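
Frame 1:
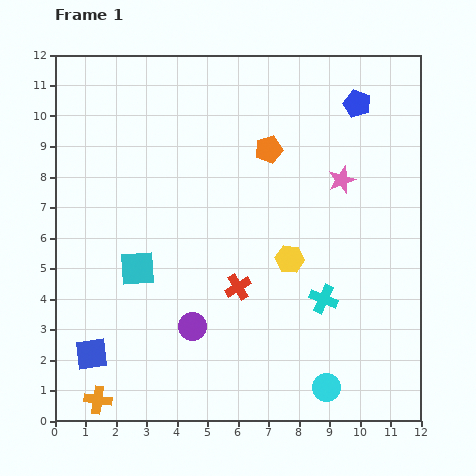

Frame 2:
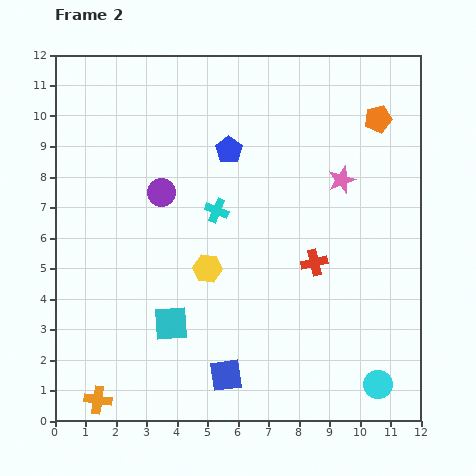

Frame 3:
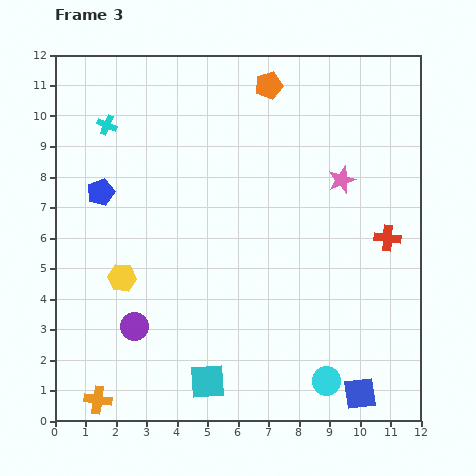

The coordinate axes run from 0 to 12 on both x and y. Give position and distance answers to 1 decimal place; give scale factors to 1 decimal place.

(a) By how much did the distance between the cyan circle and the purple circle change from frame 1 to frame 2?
+4.7

Distance in frame 1: 4.8. Distance in frame 2: 9.5.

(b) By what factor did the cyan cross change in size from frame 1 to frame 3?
0.7×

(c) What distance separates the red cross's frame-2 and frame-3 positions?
2.5

The red cross moved from (8.5, 5.2) to (10.9, 6.0), a distance of √(2.4² + 0.8²) ≈ 2.5.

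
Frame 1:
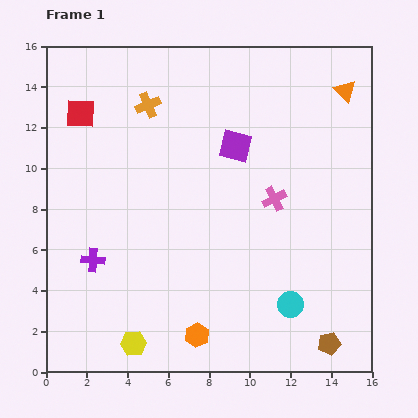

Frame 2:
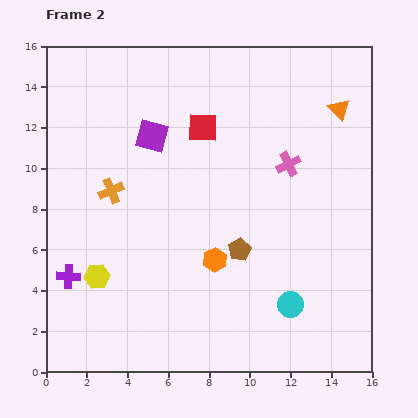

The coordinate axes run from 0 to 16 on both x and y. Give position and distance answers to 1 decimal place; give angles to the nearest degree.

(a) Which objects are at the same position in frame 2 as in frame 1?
the cyan circle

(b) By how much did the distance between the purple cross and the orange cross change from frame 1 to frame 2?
-3.4

Distance in frame 1: 8.1. Distance in frame 2: 4.7.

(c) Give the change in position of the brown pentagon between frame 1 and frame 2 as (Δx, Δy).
(-4.4, 4.6)

The brown pentagon was at (13.9, 1.4) in frame 1 and (9.5, 6.0) in frame 2.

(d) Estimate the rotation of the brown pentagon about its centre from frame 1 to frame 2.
18° counter-clockwise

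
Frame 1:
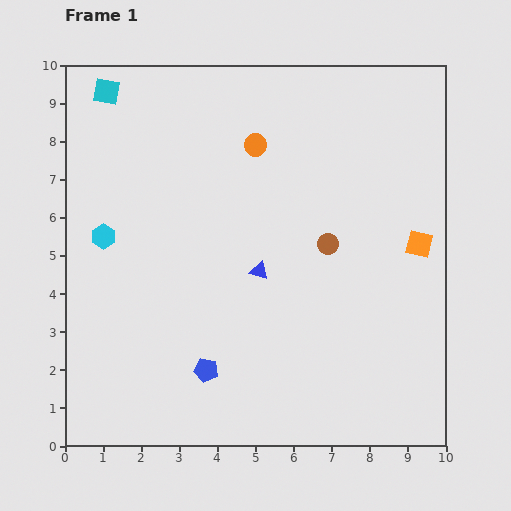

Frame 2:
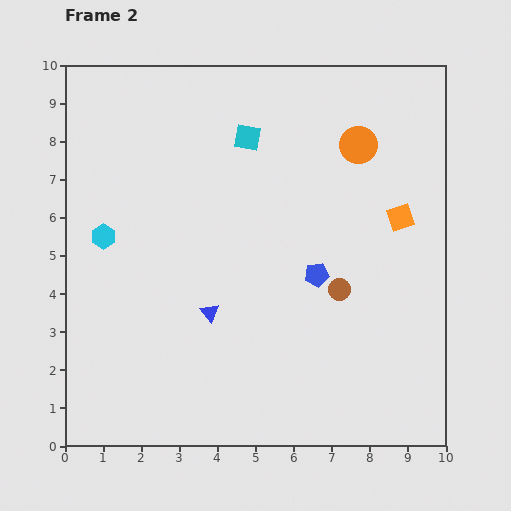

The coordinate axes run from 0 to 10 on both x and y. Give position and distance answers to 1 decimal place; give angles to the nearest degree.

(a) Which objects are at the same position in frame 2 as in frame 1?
the cyan hexagon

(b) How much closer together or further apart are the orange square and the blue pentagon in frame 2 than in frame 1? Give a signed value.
-3.8

Distance in frame 1: 6.5. Distance in frame 2: 2.7.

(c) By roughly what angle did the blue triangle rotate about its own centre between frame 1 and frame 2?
36° clockwise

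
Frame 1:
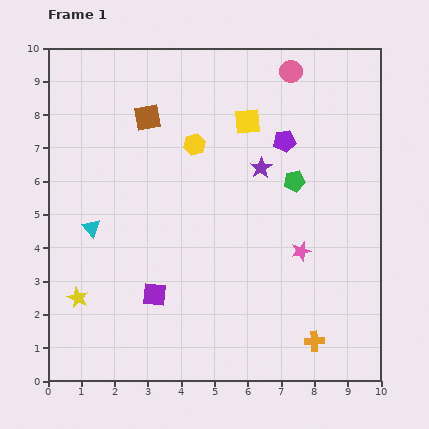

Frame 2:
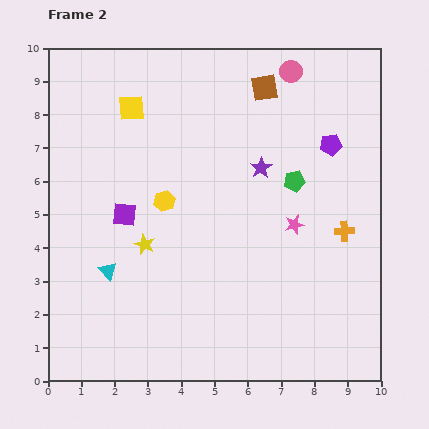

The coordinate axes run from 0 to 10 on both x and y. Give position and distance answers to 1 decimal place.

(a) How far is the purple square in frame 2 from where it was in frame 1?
2.6

The purple square moved from (3.2, 2.6) to (2.3, 5.0), a distance of √(0.9² + 2.4²) ≈ 2.6.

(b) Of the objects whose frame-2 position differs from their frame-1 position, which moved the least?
the pink star

(moved 0.8)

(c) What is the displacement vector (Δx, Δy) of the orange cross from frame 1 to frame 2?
(0.9, 3.3)

The orange cross was at (8.0, 1.2) in frame 1 and (8.9, 4.5) in frame 2.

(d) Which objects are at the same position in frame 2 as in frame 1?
the green pentagon, the pink circle, the purple star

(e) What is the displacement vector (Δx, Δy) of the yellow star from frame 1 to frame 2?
(2.0, 1.6)

The yellow star was at (0.9, 2.5) in frame 1 and (2.9, 4.1) in frame 2.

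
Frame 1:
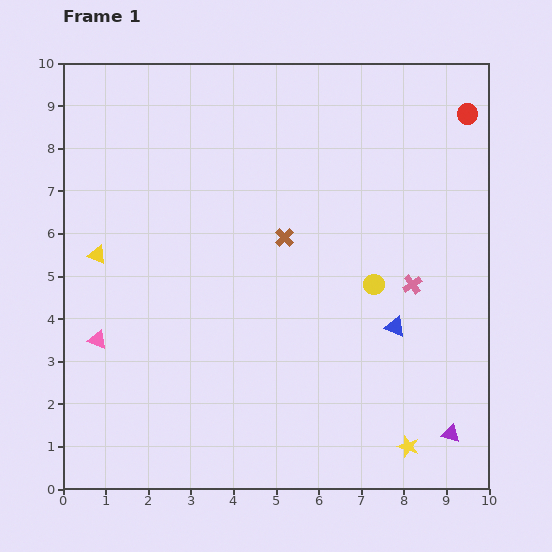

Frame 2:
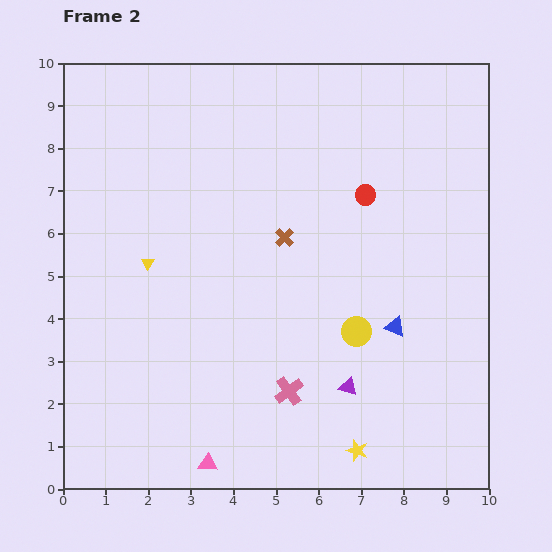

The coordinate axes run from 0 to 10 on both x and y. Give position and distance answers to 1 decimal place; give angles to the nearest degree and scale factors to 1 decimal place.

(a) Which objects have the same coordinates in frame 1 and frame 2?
the brown cross, the blue triangle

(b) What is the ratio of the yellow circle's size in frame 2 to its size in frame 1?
1.4×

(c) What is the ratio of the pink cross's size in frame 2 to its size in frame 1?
1.5×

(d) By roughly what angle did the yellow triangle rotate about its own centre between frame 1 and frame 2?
39° clockwise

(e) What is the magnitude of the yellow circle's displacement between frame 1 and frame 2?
1.2

The yellow circle moved from (7.3, 4.8) to (6.9, 3.7), a distance of √(0.4² + 1.1²) ≈ 1.2.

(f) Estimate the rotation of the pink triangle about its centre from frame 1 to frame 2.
16° counter-clockwise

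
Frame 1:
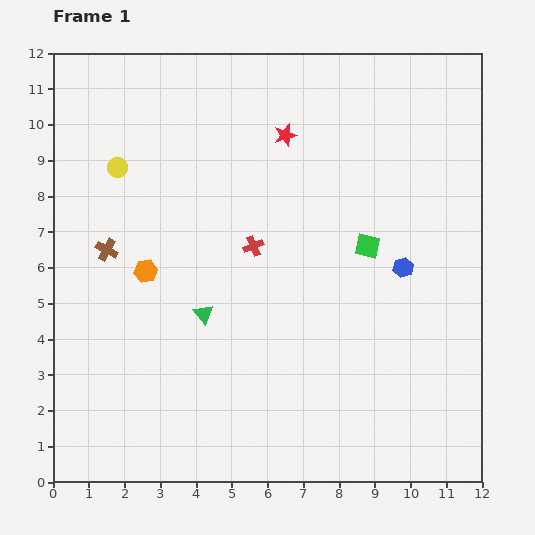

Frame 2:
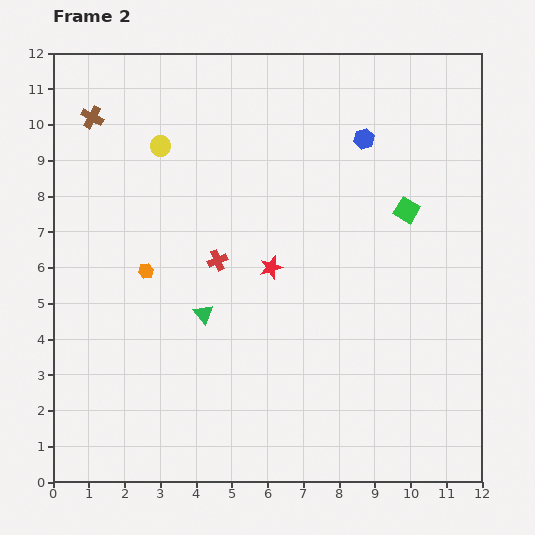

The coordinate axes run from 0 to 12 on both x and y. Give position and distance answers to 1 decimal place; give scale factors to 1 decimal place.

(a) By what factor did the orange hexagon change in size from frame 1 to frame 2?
0.7×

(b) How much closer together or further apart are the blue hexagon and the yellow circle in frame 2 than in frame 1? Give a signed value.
-2.8

Distance in frame 1: 8.5. Distance in frame 2: 5.7.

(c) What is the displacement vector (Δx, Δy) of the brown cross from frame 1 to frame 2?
(-0.4, 3.7)

The brown cross was at (1.5, 6.5) in frame 1 and (1.1, 10.2) in frame 2.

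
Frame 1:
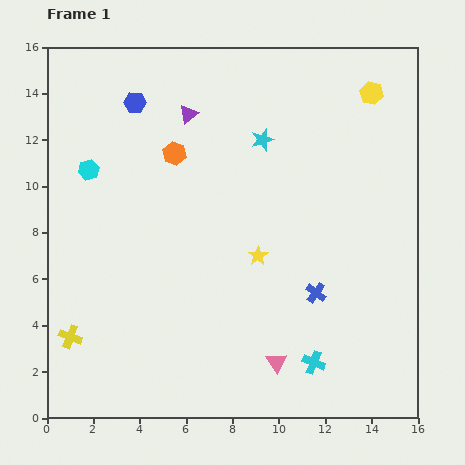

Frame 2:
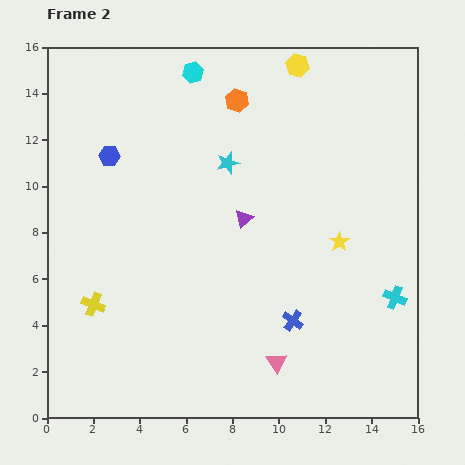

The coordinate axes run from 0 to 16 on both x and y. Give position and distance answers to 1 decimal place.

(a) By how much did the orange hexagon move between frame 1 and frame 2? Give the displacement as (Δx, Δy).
(2.7, 2.3)

The orange hexagon was at (5.5, 11.4) in frame 1 and (8.2, 13.7) in frame 2.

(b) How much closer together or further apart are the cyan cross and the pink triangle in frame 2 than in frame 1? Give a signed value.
+4.2

Distance in frame 1: 1.6. Distance in frame 2: 5.8.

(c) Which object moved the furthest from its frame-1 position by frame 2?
the cyan hexagon

(moved 6.2; next 5.1)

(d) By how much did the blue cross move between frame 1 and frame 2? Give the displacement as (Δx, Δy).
(-1.0, -1.2)

The blue cross was at (11.6, 5.4) in frame 1 and (10.6, 4.2) in frame 2.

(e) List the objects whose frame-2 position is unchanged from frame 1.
the pink triangle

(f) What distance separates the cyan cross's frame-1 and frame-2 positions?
4.5

The cyan cross moved from (11.5, 2.4) to (15.0, 5.2), a distance of √(3.5² + 2.8²) ≈ 4.5.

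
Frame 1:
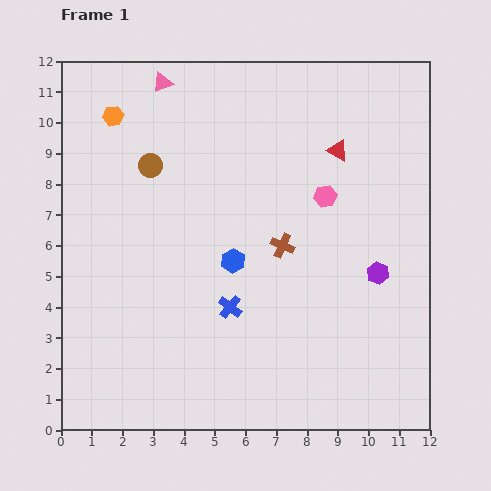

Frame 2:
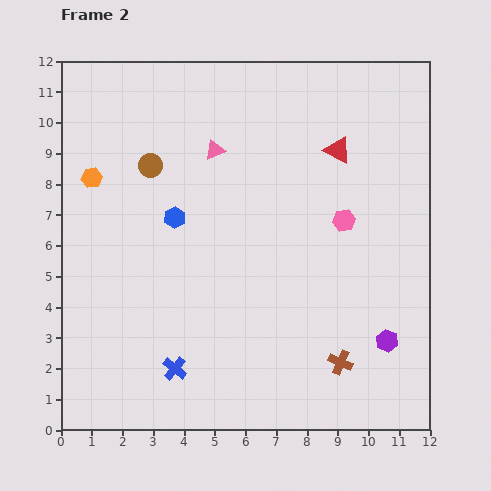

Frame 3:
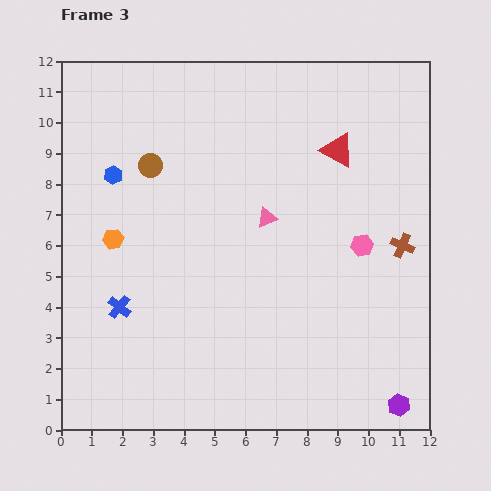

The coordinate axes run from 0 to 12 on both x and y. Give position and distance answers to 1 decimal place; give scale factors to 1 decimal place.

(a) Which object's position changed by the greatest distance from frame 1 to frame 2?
the brown cross

(moved 4.2; next 2.8)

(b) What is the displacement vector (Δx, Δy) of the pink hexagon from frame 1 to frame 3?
(1.2, -1.6)

The pink hexagon was at (8.6, 7.6) in frame 1 and (9.8, 6.0) in frame 3.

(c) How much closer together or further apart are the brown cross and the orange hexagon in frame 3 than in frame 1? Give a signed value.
+2.5

Distance in frame 1: 6.9. Distance in frame 3: 9.4.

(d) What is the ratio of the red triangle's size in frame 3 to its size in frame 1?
1.6×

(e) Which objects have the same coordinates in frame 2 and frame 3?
the brown circle, the red triangle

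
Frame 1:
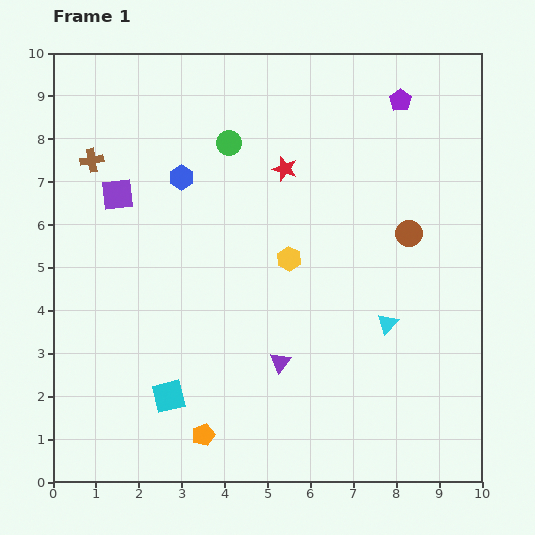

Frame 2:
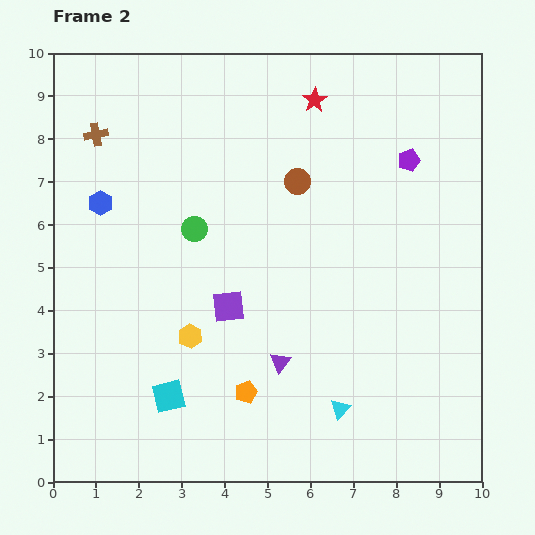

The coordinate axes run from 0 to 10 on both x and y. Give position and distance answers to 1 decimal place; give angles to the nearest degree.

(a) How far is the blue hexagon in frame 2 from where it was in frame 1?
2.0

The blue hexagon moved from (3.0, 7.1) to (1.1, 6.5), a distance of √(1.9² + 0.6²) ≈ 2.0.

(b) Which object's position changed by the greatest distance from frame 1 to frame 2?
the purple square

(moved 3.7; next 2.9)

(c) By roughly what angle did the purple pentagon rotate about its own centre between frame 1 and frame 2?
20° clockwise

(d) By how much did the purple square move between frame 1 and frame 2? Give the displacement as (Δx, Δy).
(2.6, -2.6)

The purple square was at (1.5, 6.7) in frame 1 and (4.1, 4.1) in frame 2.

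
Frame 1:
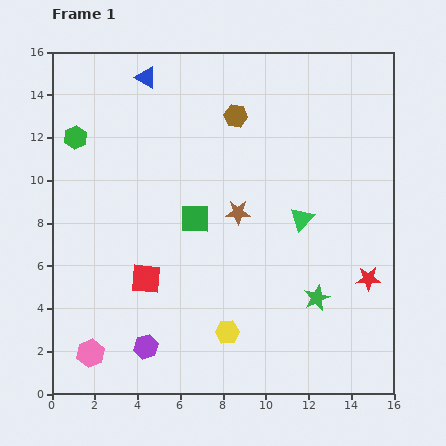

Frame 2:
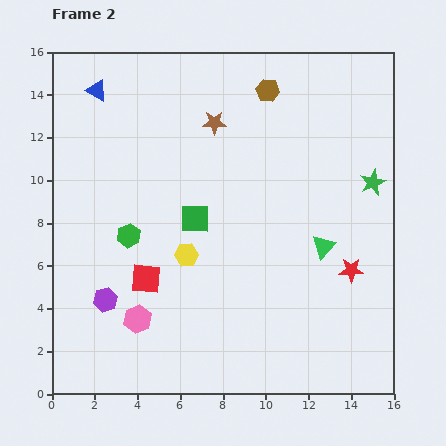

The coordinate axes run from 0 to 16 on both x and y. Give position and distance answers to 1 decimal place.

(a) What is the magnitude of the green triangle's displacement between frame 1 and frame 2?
1.6

The green triangle moved from (11.7, 8.2) to (12.7, 6.9), a distance of √(1.0² + 1.3²) ≈ 1.6.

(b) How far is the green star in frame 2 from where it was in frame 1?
6.0

The green star moved from (12.4, 4.5) to (15.0, 9.9), a distance of √(2.6² + 5.4²) ≈ 6.0.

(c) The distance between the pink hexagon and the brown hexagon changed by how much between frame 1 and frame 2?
-0.7

Distance in frame 1: 13.0. Distance in frame 2: 12.3.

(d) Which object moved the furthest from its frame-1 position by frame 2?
the green star

(moved 6.0; next 5.2)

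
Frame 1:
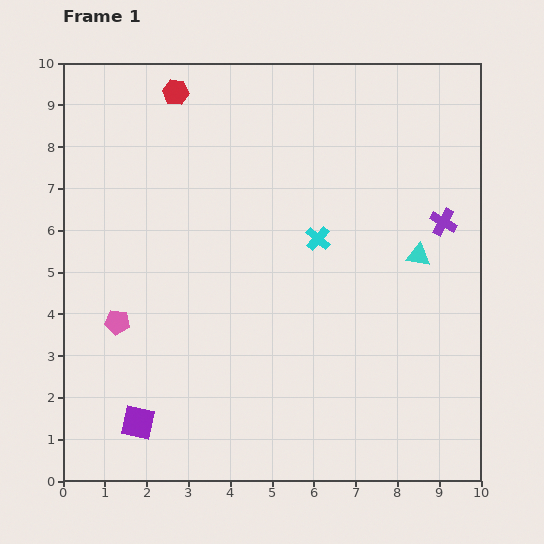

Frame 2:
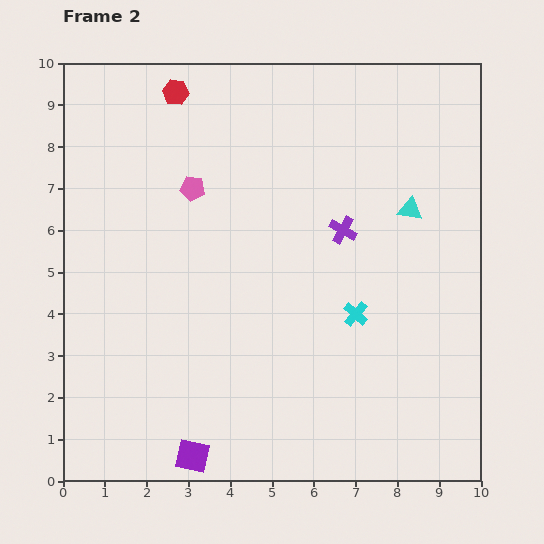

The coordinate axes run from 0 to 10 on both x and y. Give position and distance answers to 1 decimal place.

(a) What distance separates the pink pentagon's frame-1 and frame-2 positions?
3.7

The pink pentagon moved from (1.3, 3.8) to (3.1, 7.0), a distance of √(1.8² + 3.2²) ≈ 3.7.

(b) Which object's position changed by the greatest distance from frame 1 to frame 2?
the pink pentagon

(moved 3.7; next 2.4)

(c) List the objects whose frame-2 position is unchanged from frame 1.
the red hexagon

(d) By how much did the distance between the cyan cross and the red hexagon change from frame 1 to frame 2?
+1.9

Distance in frame 1: 4.9. Distance in frame 2: 6.8.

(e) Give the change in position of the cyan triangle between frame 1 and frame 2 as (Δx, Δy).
(-0.2, 1.1)

The cyan triangle was at (8.5, 5.4) in frame 1 and (8.3, 6.5) in frame 2.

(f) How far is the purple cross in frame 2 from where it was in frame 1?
2.4

The purple cross moved from (9.1, 6.2) to (6.7, 6.0), a distance of √(2.4² + 0.2²) ≈ 2.4.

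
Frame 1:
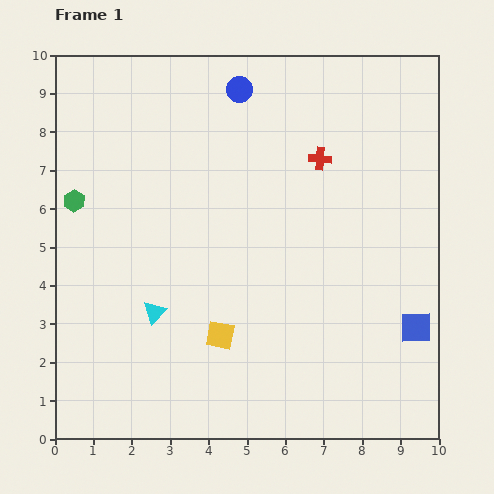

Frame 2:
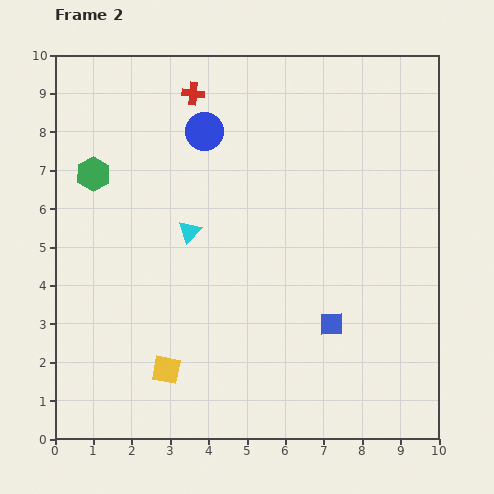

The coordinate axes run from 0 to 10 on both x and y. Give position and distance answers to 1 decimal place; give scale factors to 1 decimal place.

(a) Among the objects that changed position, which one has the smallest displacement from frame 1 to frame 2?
the green hexagon

(moved 0.9)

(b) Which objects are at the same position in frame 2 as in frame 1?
none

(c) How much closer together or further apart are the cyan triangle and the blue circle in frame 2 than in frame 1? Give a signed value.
-3.6

Distance in frame 1: 6.2. Distance in frame 2: 2.6.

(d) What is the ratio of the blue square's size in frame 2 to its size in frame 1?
0.7×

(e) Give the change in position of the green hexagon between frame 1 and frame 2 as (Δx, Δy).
(0.5, 0.7)

The green hexagon was at (0.5, 6.2) in frame 1 and (1.0, 6.9) in frame 2.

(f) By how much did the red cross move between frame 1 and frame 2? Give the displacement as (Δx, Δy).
(-3.3, 1.7)

The red cross was at (6.9, 7.3) in frame 1 and (3.6, 9.0) in frame 2.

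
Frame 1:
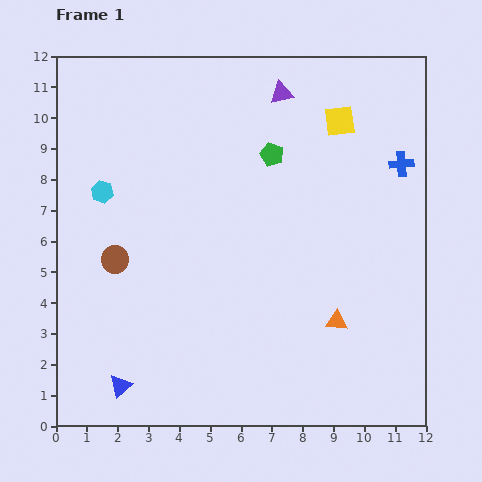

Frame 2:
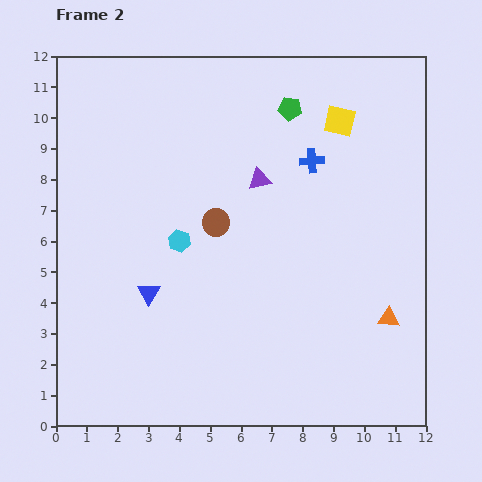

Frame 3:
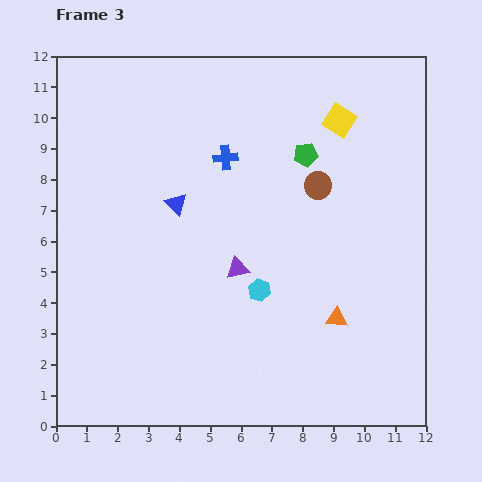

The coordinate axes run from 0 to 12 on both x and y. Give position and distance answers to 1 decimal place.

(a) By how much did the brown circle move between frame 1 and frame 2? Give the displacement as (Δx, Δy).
(3.3, 1.2)

The brown circle was at (1.9, 5.4) in frame 1 and (5.2, 6.6) in frame 2.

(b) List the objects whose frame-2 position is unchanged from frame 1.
the yellow square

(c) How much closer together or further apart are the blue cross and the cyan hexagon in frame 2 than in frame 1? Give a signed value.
-4.7

Distance in frame 1: 9.7. Distance in frame 2: 5.0.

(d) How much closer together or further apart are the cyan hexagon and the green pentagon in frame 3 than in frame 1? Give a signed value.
-1.0

Distance in frame 1: 5.6. Distance in frame 3: 4.6.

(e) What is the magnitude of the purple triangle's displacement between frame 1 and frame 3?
5.9

The purple triangle moved from (7.3, 10.8) to (5.9, 5.1), a distance of √(1.4² + 5.7²) ≈ 5.9.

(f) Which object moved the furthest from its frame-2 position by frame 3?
the brown circle

(moved 3.5; next 3.1)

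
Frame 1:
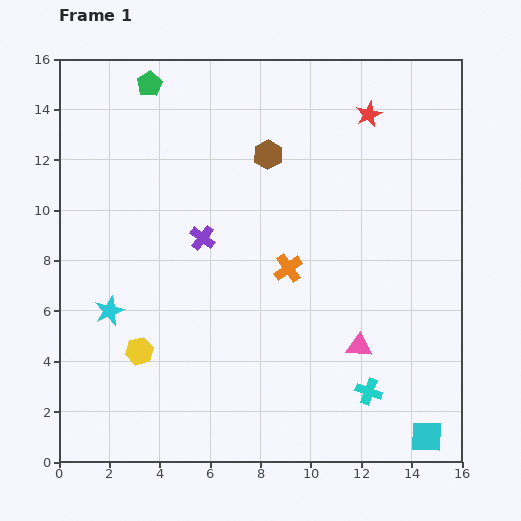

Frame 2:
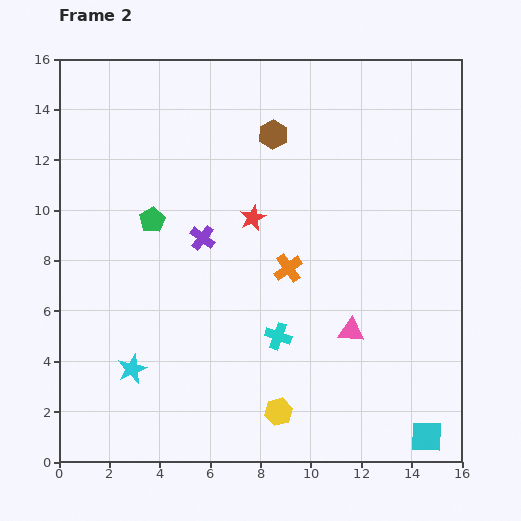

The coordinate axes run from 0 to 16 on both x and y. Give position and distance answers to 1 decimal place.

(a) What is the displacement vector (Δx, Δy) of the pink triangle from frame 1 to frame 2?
(-0.3, 0.6)

The pink triangle was at (11.9, 4.6) in frame 1 and (11.6, 5.2) in frame 2.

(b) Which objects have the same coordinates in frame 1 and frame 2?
the cyan square, the purple cross, the orange cross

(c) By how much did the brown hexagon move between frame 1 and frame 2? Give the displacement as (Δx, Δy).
(0.2, 0.8)

The brown hexagon was at (8.3, 12.2) in frame 1 and (8.5, 13.0) in frame 2.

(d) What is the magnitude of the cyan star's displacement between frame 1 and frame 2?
2.5

The cyan star moved from (2.0, 6.0) to (2.9, 3.7), a distance of √(0.9² + 2.3²) ≈ 2.5.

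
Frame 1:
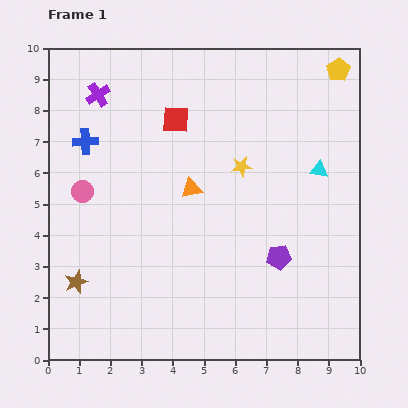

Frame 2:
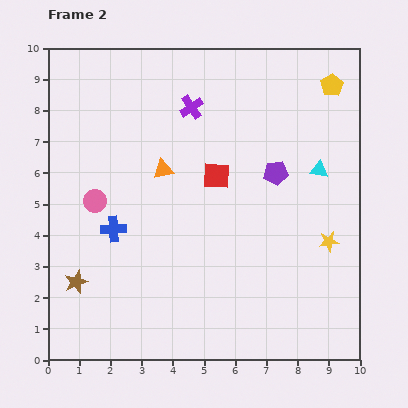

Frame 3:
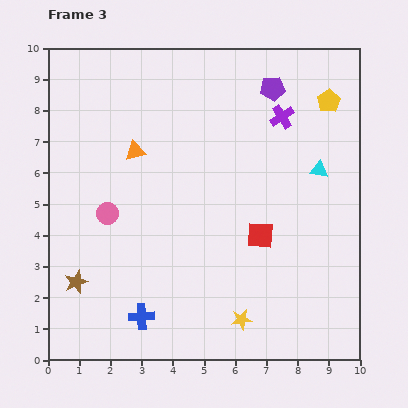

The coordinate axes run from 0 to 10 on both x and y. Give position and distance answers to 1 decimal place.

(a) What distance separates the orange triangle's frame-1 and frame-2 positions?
1.1

The orange triangle moved from (4.6, 5.5) to (3.7, 6.1), a distance of √(0.9² + 0.6²) ≈ 1.1.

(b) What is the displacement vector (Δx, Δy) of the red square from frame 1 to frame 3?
(2.7, -3.7)

The red square was at (4.1, 7.7) in frame 1 and (6.8, 4.0) in frame 3.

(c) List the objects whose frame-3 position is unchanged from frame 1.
the brown star, the cyan triangle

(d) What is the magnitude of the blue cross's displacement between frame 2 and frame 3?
2.9

The blue cross moved from (2.1, 4.2) to (3.0, 1.4), a distance of √(0.9² + 2.8²) ≈ 2.9.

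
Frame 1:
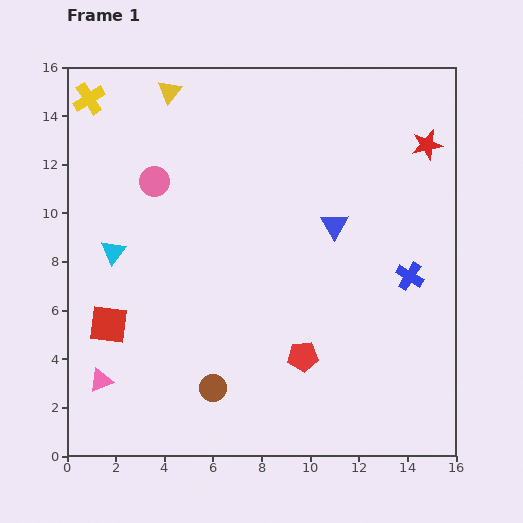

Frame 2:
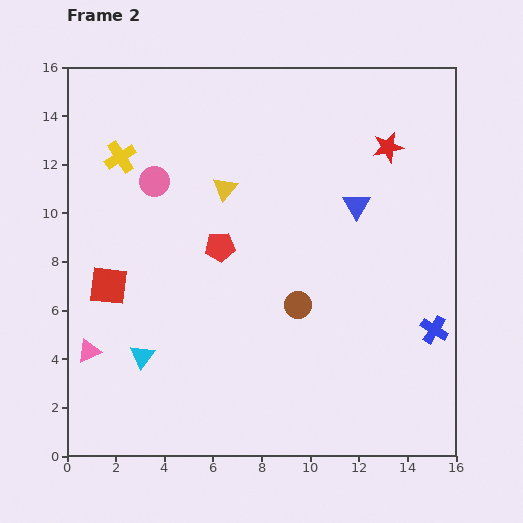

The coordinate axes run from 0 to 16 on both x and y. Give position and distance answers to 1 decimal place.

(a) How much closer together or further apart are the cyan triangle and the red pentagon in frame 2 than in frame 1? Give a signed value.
-3.4

Distance in frame 1: 8.9. Distance in frame 2: 5.5.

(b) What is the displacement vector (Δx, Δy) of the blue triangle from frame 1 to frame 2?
(0.9, 0.8)

The blue triangle was at (11.0, 9.5) in frame 1 and (11.9, 10.3) in frame 2.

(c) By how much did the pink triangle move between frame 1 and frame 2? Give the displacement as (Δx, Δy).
(-0.5, 1.2)

The pink triangle was at (1.4, 3.1) in frame 1 and (0.9, 4.3) in frame 2.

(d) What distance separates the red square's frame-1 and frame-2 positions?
1.6

The red square moved from (1.7, 5.4) to (1.7, 7.0), a distance of √(0.0² + 1.6²) ≈ 1.6.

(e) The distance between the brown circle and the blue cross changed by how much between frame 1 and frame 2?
-3.6

Distance in frame 1: 9.3. Distance in frame 2: 5.7.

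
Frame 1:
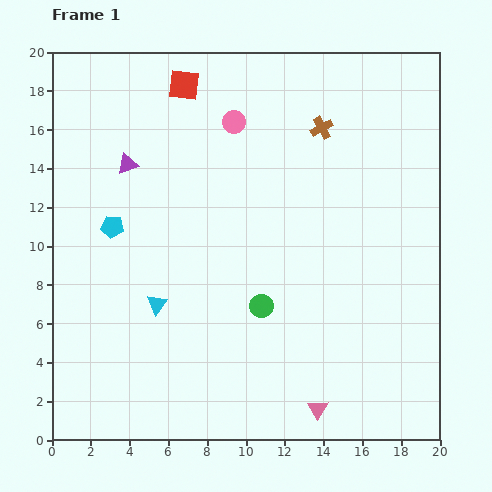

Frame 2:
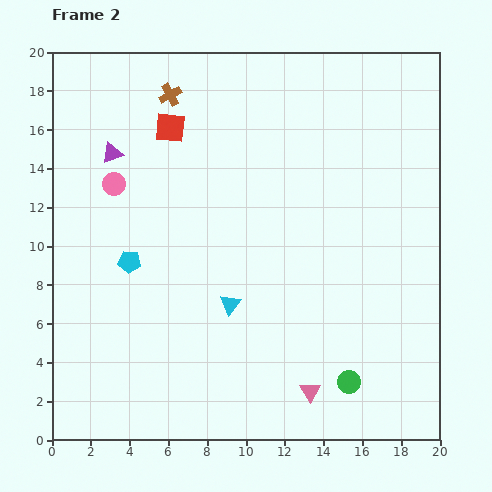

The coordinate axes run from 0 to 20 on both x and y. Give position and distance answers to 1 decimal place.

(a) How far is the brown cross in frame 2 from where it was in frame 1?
8.0

The brown cross moved from (13.9, 16.1) to (6.1, 17.8), a distance of √(7.8² + 1.7²) ≈ 8.0.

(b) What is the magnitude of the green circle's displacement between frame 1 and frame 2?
6.0

The green circle moved from (10.8, 6.9) to (15.3, 3.0), a distance of √(4.5² + 3.9²) ≈ 6.0.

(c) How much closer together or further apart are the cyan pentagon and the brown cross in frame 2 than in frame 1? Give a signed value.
-3.0

Distance in frame 1: 11.9. Distance in frame 2: 8.9.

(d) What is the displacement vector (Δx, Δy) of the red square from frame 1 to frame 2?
(-0.7, -2.2)

The red square was at (6.8, 18.3) in frame 1 and (6.1, 16.1) in frame 2.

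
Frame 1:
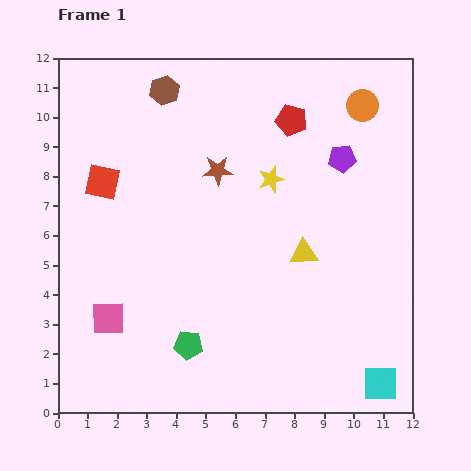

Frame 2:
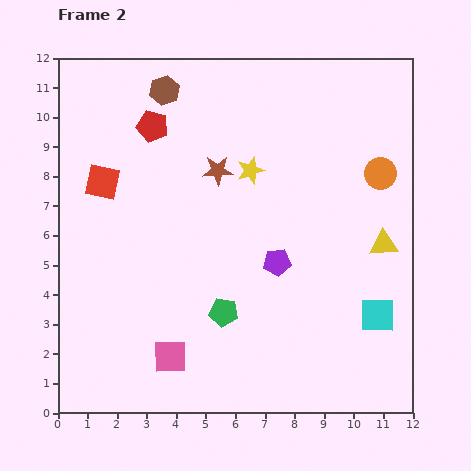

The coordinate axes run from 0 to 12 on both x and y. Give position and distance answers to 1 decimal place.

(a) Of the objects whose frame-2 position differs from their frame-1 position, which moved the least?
the yellow star

(moved 0.8)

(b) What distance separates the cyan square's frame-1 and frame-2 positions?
2.3

The cyan square moved from (10.9, 1.0) to (10.8, 3.3), a distance of √(0.1² + 2.3²) ≈ 2.3.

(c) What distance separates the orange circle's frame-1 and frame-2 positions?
2.4

The orange circle moved from (10.3, 10.4) to (10.9, 8.1), a distance of √(0.6² + 2.3²) ≈ 2.4.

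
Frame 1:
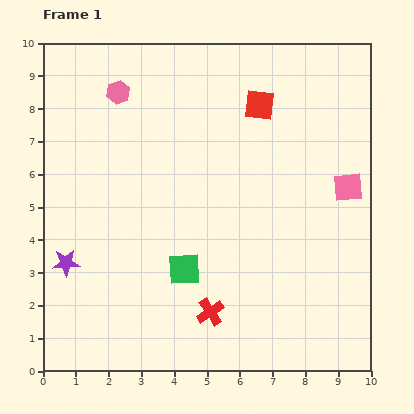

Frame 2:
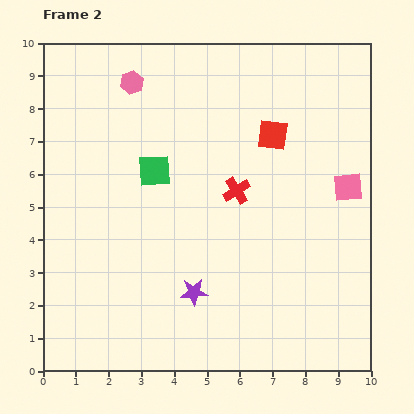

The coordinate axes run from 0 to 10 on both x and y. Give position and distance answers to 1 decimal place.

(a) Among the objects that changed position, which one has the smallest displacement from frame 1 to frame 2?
the pink hexagon

(moved 0.5)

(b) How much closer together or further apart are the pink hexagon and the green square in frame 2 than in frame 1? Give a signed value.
-3.0

Distance in frame 1: 5.8. Distance in frame 2: 2.8.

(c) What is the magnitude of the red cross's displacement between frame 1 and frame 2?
3.8

The red cross moved from (5.1, 1.8) to (5.9, 5.5), a distance of √(0.8² + 3.7²) ≈ 3.8.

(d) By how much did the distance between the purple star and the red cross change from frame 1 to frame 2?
-1.2

Distance in frame 1: 4.6. Distance in frame 2: 3.4.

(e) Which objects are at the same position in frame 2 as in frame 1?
the pink square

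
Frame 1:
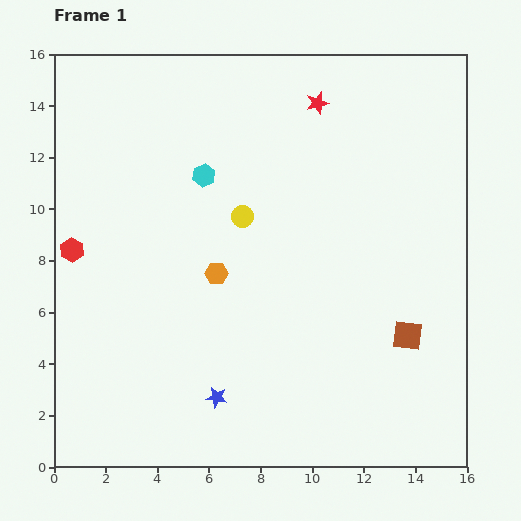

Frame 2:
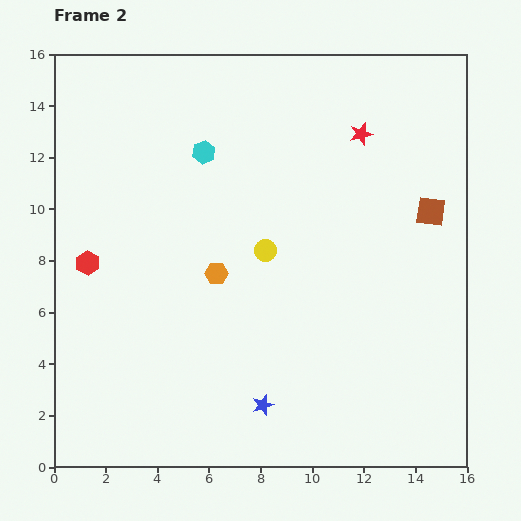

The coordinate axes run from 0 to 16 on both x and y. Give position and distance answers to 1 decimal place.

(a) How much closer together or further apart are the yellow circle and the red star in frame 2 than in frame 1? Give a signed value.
+0.5

Distance in frame 1: 5.3. Distance in frame 2: 5.8.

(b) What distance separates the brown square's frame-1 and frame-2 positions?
4.9

The brown square moved from (13.7, 5.1) to (14.6, 9.9), a distance of √(0.9² + 4.8²) ≈ 4.9.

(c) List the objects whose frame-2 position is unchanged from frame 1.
the orange hexagon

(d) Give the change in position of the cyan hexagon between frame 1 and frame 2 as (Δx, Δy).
(0.0, 0.9)

The cyan hexagon was at (5.8, 11.3) in frame 1 and (5.8, 12.2) in frame 2.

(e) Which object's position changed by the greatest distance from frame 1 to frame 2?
the brown square

(moved 4.9; next 2.1)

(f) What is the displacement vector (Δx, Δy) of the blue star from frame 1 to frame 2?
(1.8, -0.3)

The blue star was at (6.3, 2.7) in frame 1 and (8.1, 2.4) in frame 2.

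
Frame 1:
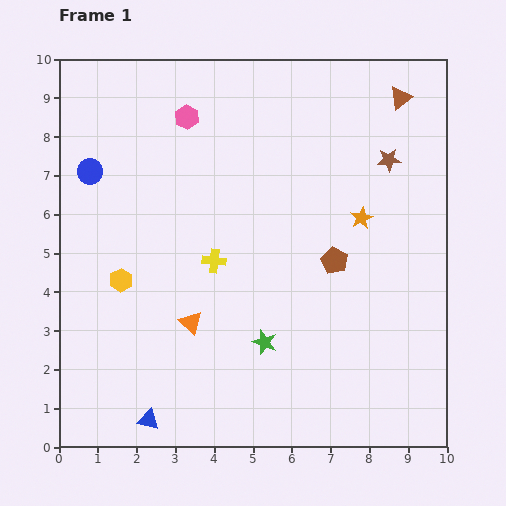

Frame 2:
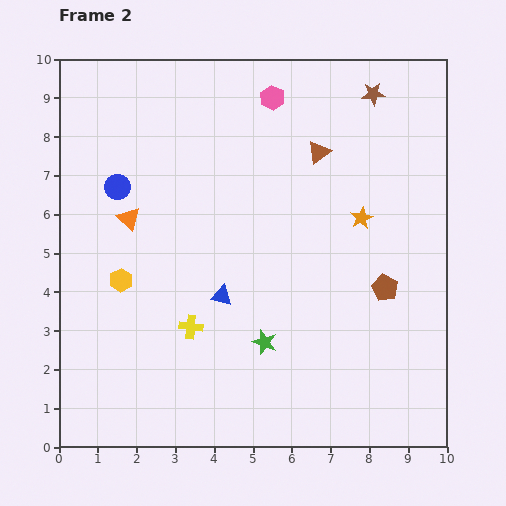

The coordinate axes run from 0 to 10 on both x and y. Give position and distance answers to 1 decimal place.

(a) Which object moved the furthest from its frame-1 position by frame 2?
the blue triangle

(moved 3.7; next 3.1)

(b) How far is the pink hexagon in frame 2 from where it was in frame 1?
2.3

The pink hexagon moved from (3.3, 8.5) to (5.5, 9.0), a distance of √(2.2² + 0.5²) ≈ 2.3.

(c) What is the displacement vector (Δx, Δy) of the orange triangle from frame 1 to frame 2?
(-1.6, 2.7)

The orange triangle was at (3.4, 3.2) in frame 1 and (1.8, 5.9) in frame 2.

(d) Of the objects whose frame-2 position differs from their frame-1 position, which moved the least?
the blue circle

(moved 0.8)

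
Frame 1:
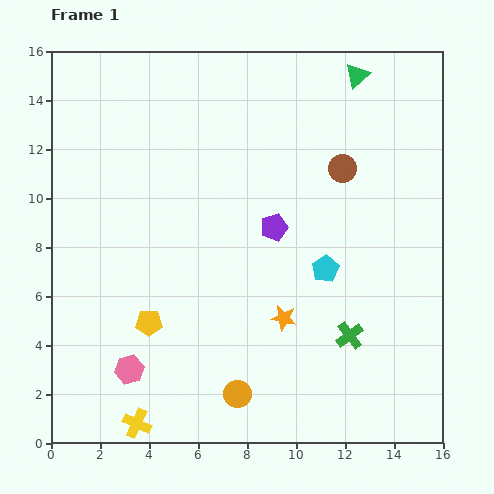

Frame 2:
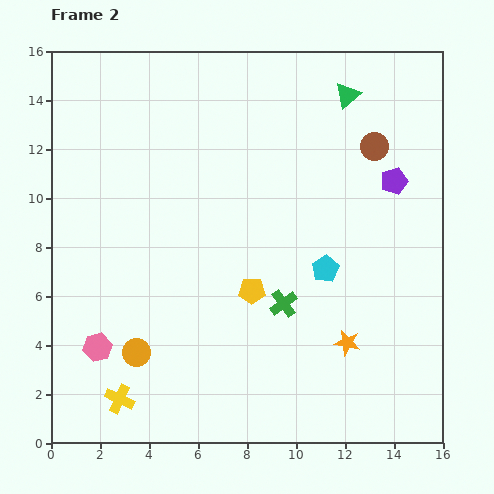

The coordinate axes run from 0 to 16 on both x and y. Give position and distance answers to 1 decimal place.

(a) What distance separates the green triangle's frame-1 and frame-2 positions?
0.9

The green triangle moved from (12.5, 15.0) to (12.1, 14.2), a distance of √(0.4² + 0.8²) ≈ 0.9.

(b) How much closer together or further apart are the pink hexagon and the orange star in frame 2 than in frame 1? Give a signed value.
+3.6

Distance in frame 1: 6.6. Distance in frame 2: 10.2.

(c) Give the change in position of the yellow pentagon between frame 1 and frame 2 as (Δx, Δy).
(4.2, 1.3)

The yellow pentagon was at (4.0, 4.9) in frame 1 and (8.2, 6.2) in frame 2.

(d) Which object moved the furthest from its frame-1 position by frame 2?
the purple pentagon

(moved 5.3; next 4.4)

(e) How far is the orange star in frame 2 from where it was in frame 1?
2.8

The orange star moved from (9.5, 5.1) to (12.1, 4.1), a distance of √(2.6² + 1.0²) ≈ 2.8.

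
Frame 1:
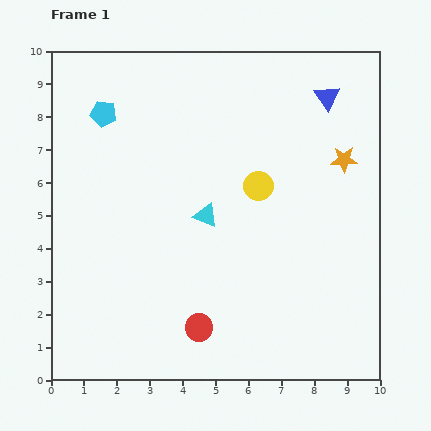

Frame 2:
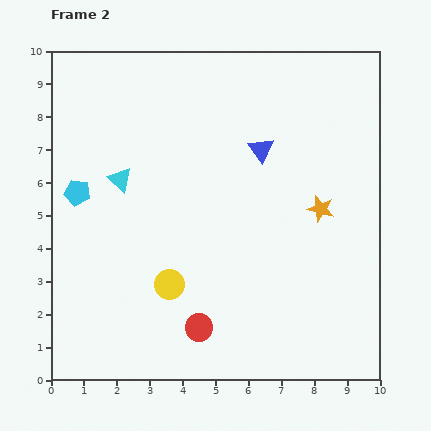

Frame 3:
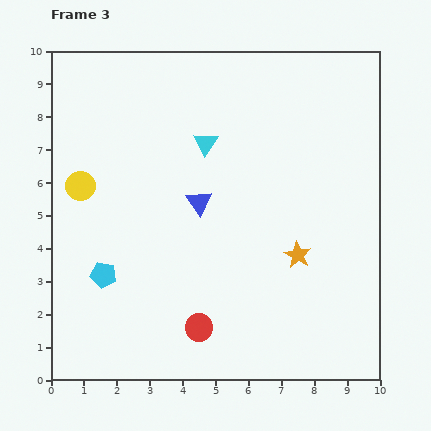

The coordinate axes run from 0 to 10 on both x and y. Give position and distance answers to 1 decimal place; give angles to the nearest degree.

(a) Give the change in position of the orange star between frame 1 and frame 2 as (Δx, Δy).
(-0.7, -1.5)

The orange star was at (8.9, 6.7) in frame 1 and (8.2, 5.2) in frame 2.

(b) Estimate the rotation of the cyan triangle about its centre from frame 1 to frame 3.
41° clockwise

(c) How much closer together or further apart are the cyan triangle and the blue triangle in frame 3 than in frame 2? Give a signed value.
-2.6

Distance in frame 2: 4.4. Distance in frame 3: 1.8.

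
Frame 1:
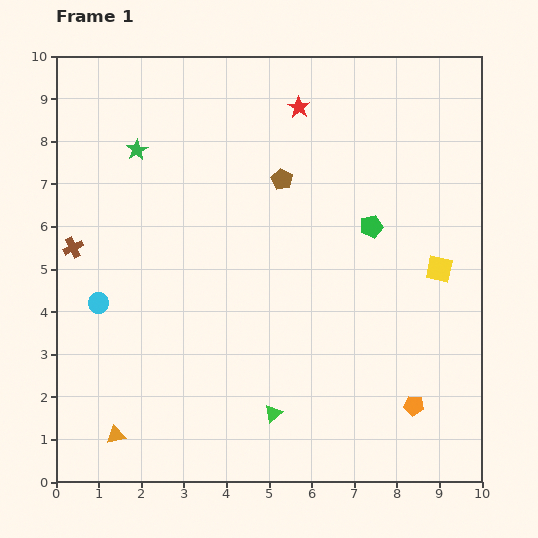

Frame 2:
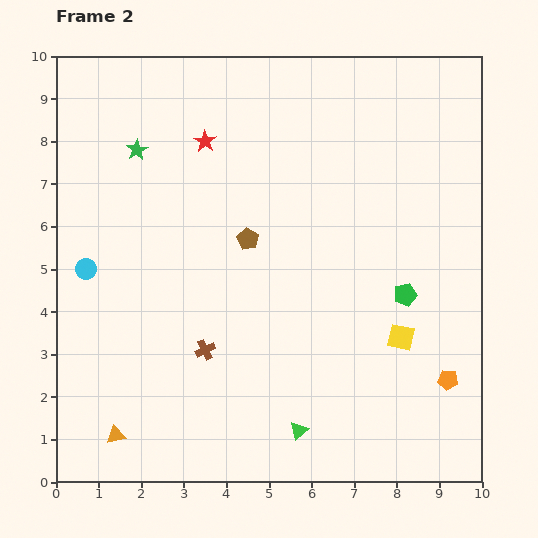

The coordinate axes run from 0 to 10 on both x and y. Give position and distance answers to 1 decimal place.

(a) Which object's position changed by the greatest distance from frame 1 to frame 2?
the brown cross

(moved 3.9; next 2.3)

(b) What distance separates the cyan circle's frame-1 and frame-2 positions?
0.9

The cyan circle moved from (1.0, 4.2) to (0.7, 5.0), a distance of √(0.3² + 0.8²) ≈ 0.9.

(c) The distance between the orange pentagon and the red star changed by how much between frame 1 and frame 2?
+0.5

Distance in frame 1: 7.5. Distance in frame 2: 8.0.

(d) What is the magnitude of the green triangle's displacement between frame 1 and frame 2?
0.7

The green triangle moved from (5.1, 1.6) to (5.7, 1.2), a distance of √(0.6² + 0.4²) ≈ 0.7.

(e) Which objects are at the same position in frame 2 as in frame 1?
the orange triangle, the green star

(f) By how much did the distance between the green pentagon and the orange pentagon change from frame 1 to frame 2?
-2.1

Distance in frame 1: 4.3. Distance in frame 2: 2.2.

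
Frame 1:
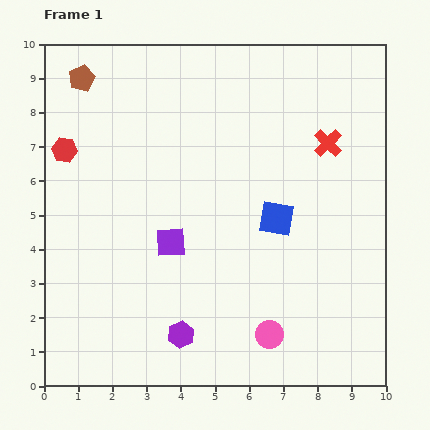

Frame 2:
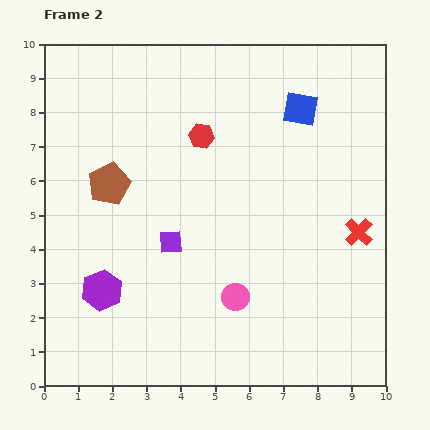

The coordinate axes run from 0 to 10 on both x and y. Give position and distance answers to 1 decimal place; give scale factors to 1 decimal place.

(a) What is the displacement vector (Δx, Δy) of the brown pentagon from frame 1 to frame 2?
(0.8, -3.1)

The brown pentagon was at (1.1, 9.0) in frame 1 and (1.9, 5.9) in frame 2.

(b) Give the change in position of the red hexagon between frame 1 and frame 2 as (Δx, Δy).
(4.0, 0.4)

The red hexagon was at (0.6, 6.9) in frame 1 and (4.6, 7.3) in frame 2.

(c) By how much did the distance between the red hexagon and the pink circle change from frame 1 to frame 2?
-3.3

Distance in frame 1: 8.1. Distance in frame 2: 4.8.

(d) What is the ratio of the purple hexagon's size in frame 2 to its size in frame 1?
1.5×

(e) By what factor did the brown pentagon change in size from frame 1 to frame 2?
1.6×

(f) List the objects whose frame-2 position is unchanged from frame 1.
the purple square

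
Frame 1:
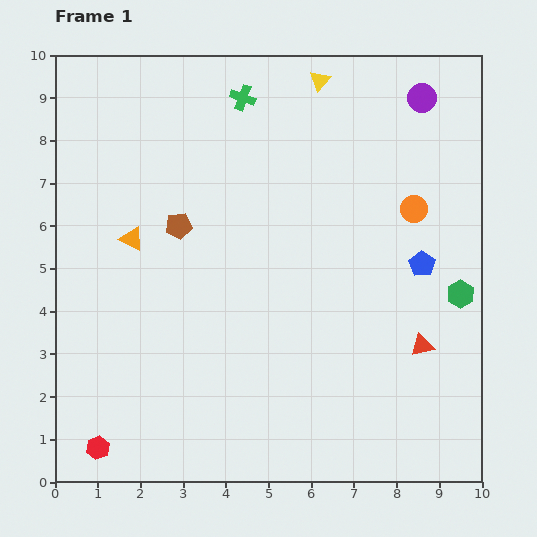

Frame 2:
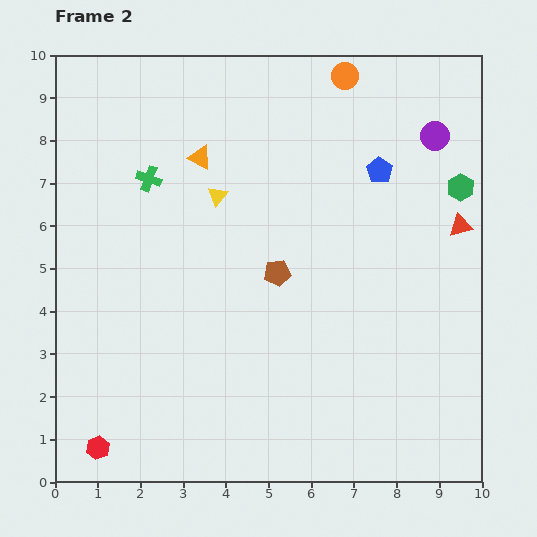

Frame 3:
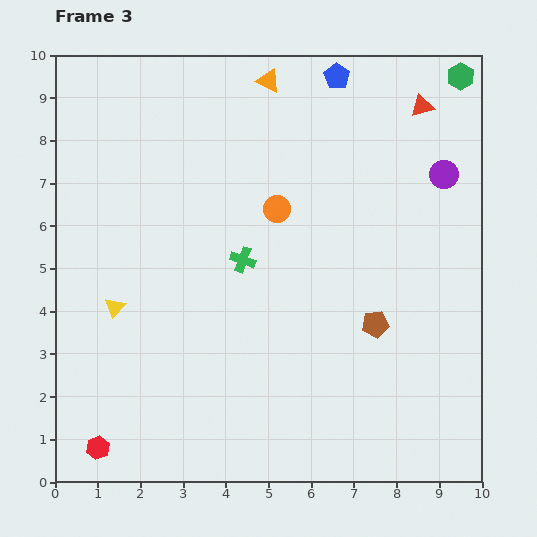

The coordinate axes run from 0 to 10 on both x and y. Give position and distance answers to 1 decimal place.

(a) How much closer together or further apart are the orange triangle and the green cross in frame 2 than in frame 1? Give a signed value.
-2.9

Distance in frame 1: 4.2. Distance in frame 2: 1.3.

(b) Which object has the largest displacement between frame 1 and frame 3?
the yellow triangle

(moved 7.2; next 5.6)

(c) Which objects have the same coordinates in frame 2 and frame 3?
the red hexagon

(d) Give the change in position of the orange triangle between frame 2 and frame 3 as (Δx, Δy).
(1.6, 1.8)

The orange triangle was at (3.4, 7.6) in frame 2 and (5.0, 9.4) in frame 3.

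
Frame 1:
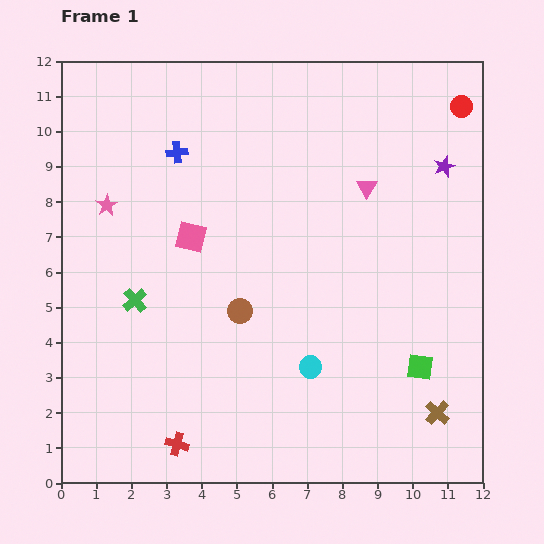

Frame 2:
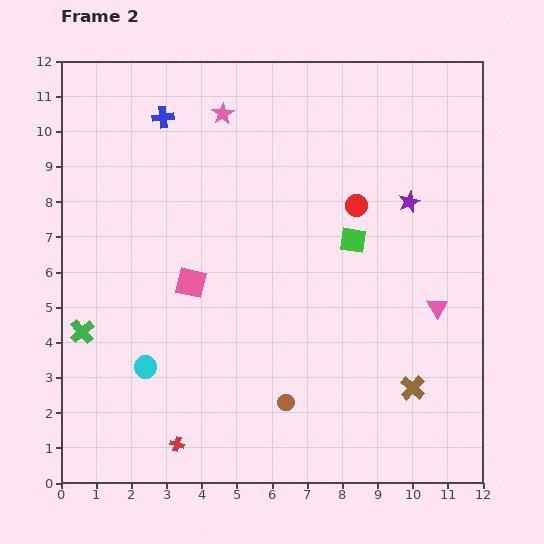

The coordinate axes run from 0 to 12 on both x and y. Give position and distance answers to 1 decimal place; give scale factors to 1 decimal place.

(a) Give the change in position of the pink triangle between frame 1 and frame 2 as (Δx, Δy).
(2.0, -3.4)

The pink triangle was at (8.7, 8.4) in frame 1 and (10.7, 5.0) in frame 2.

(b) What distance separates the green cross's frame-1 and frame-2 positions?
1.7

The green cross moved from (2.1, 5.2) to (0.6, 4.3), a distance of √(1.5² + 0.9²) ≈ 1.7.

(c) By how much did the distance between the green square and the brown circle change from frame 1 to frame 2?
-0.3

Distance in frame 1: 5.3. Distance in frame 2: 5.0.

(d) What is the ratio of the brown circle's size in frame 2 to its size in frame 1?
0.6×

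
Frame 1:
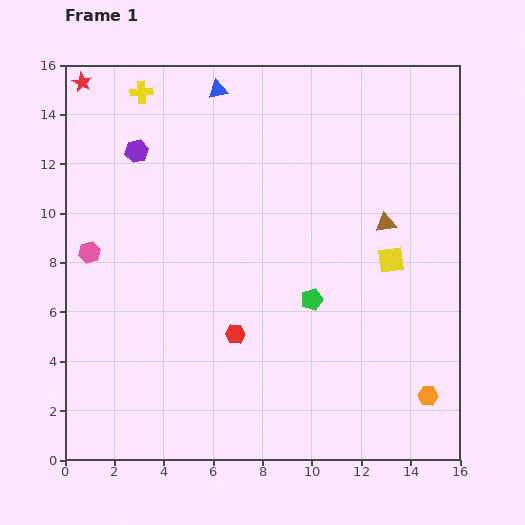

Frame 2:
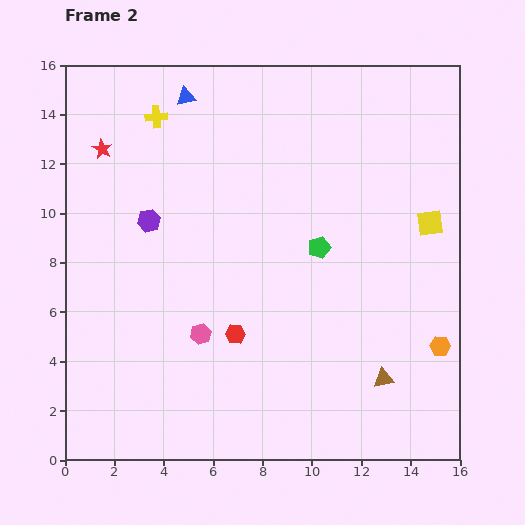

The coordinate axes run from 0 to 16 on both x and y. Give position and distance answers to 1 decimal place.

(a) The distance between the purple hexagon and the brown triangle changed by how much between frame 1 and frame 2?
+1.0

Distance in frame 1: 10.5. Distance in frame 2: 11.5.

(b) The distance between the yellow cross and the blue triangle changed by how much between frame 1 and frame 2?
-1.7

Distance in frame 1: 3.1. Distance in frame 2: 1.4.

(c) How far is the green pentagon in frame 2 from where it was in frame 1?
2.1

The green pentagon moved from (10.0, 6.5) to (10.3, 8.6), a distance of √(0.3² + 2.1²) ≈ 2.1.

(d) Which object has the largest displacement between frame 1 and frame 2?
the brown triangle

(moved 6.3; next 5.6)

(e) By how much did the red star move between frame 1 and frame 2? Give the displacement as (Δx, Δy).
(0.8, -2.7)

The red star was at (0.7, 15.3) in frame 1 and (1.5, 12.6) in frame 2.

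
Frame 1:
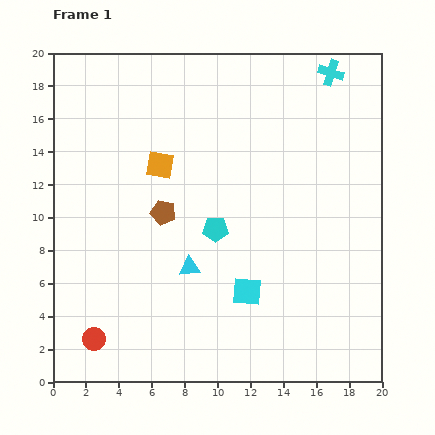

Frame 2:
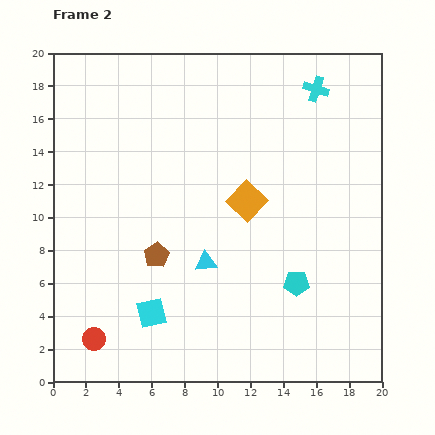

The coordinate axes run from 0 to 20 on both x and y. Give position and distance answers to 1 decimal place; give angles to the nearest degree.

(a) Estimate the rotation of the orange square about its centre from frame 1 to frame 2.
33° clockwise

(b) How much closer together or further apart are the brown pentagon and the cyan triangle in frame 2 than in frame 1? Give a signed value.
-0.7

Distance in frame 1: 3.7. Distance in frame 2: 3.0.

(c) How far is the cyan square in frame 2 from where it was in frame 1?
5.9

The cyan square moved from (11.8, 5.5) to (6.0, 4.2), a distance of √(5.8² + 1.3²) ≈ 5.9.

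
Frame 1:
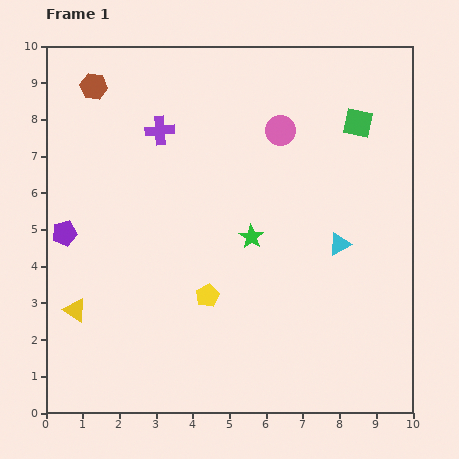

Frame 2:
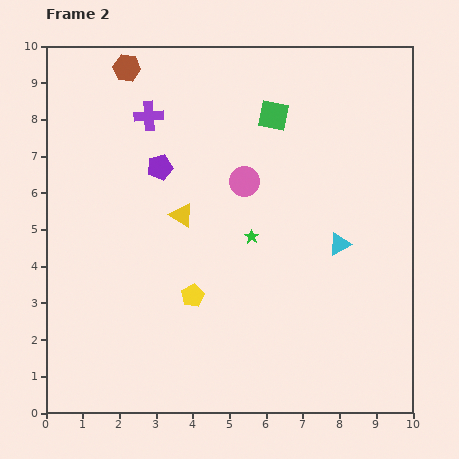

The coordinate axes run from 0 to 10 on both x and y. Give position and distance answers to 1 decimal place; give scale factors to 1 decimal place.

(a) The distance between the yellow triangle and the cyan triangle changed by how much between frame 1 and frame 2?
-3.0

Distance in frame 1: 7.4. Distance in frame 2: 4.4.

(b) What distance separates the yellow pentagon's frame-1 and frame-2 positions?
0.4

The yellow pentagon moved from (4.4, 3.2) to (4.0, 3.2), a distance of √(0.4² + 0.0²) ≈ 0.4.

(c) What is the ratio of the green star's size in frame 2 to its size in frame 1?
0.6×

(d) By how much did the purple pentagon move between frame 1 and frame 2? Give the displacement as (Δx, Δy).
(2.6, 1.8)

The purple pentagon was at (0.5, 4.9) in frame 1 and (3.1, 6.7) in frame 2.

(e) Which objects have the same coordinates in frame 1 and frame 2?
the green star, the cyan triangle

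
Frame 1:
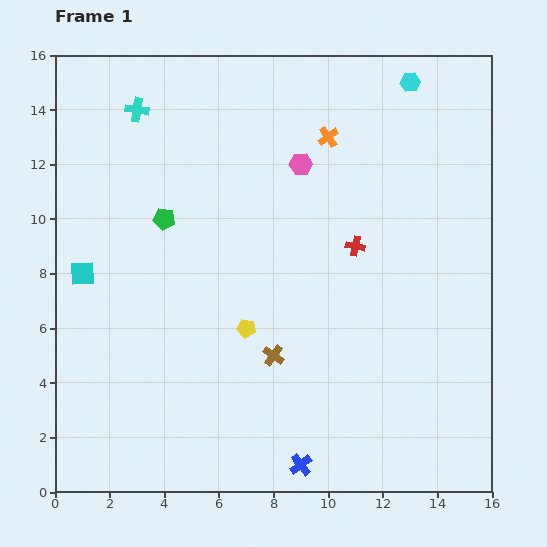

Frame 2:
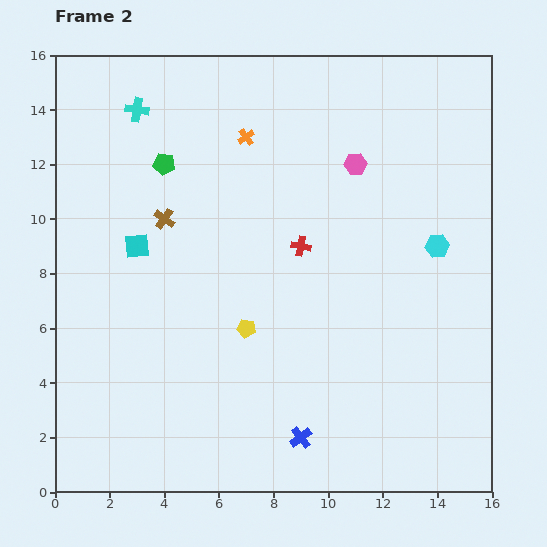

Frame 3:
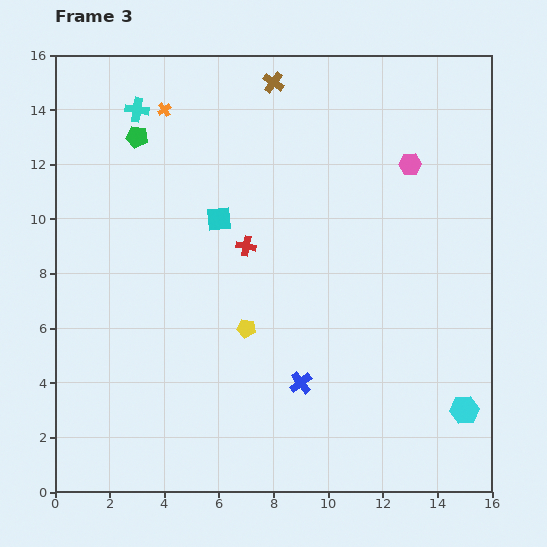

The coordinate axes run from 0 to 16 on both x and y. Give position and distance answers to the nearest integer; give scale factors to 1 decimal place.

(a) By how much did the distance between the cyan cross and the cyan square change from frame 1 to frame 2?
-1

Distance in frame 1: 6. Distance in frame 2: 5.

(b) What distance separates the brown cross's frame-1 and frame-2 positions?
6

The brown cross moved from (8, 5) to (4, 10), a distance of √(4² + 5²) ≈ 6.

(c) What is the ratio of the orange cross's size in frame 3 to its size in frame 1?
0.7×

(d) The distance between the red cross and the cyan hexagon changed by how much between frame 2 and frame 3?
+5

Distance in frame 2: 5. Distance in frame 3: 10.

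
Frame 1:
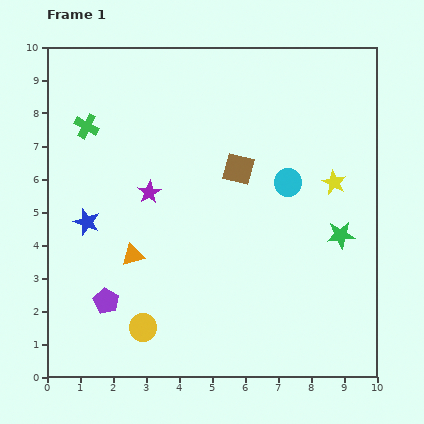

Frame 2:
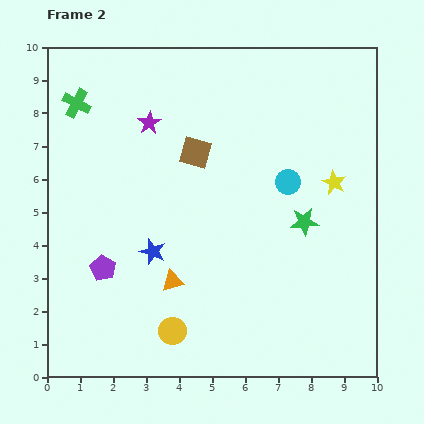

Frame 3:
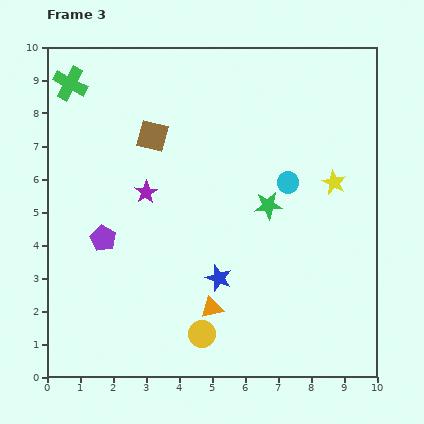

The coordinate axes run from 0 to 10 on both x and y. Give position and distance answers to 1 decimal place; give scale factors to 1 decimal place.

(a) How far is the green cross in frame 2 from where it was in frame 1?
0.8

The green cross moved from (1.2, 7.6) to (0.9, 8.3), a distance of √(0.3² + 0.7²) ≈ 0.8.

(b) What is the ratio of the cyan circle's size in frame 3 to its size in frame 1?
0.8×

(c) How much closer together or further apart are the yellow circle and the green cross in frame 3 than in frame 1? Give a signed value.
+2.3

Distance in frame 1: 6.3. Distance in frame 3: 8.6.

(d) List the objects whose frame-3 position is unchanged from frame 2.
the cyan circle, the yellow star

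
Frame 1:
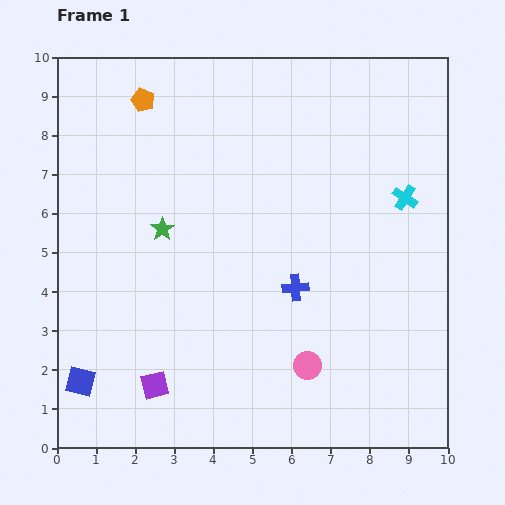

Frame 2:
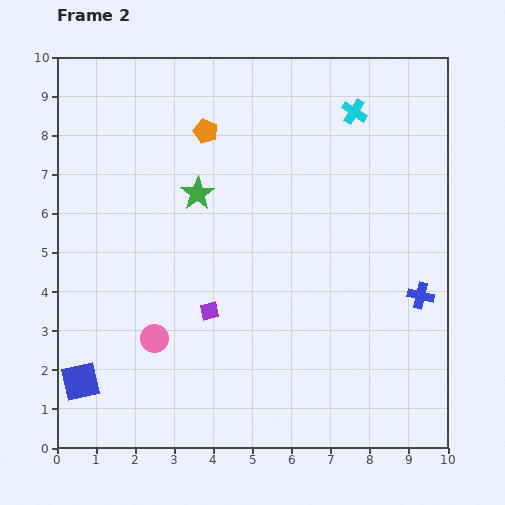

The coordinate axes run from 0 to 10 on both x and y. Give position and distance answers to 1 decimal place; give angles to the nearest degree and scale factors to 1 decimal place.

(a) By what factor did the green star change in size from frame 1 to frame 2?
1.4×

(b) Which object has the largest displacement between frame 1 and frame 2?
the pink circle

(moved 4.0; next 3.2)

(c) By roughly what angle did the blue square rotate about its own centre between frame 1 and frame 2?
27° counter-clockwise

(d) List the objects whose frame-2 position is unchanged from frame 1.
the blue square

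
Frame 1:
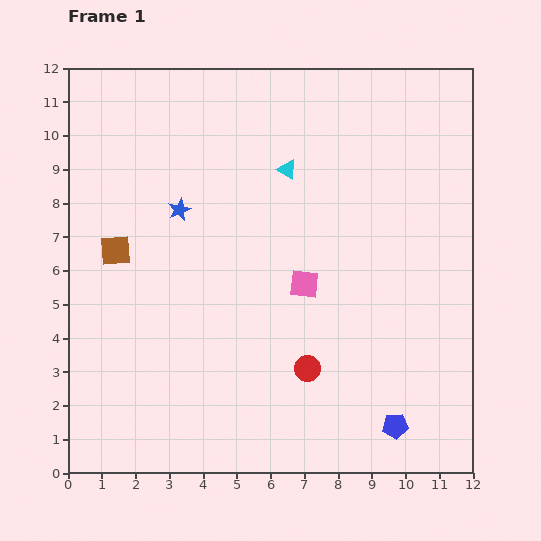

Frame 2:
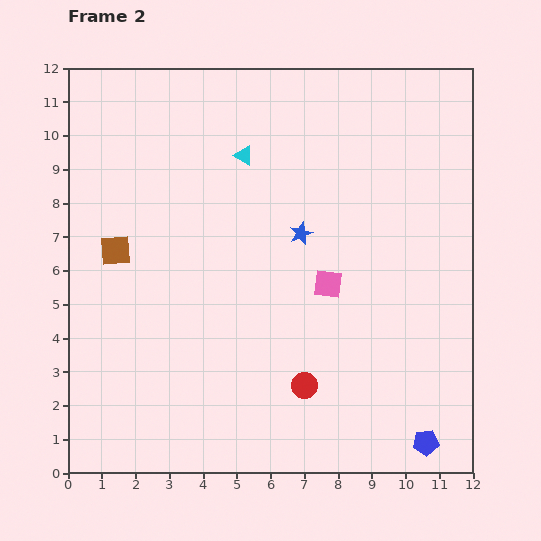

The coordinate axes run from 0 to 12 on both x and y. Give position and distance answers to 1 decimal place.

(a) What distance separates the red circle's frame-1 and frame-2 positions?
0.5

The red circle moved from (7.1, 3.1) to (7.0, 2.6), a distance of √(0.1² + 0.5²) ≈ 0.5.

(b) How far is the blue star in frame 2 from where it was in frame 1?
3.7

The blue star moved from (3.3, 7.8) to (6.9, 7.1), a distance of √(3.6² + 0.7²) ≈ 3.7.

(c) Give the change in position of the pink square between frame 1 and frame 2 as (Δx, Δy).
(0.7, 0.0)

The pink square was at (7.0, 5.6) in frame 1 and (7.7, 5.6) in frame 2.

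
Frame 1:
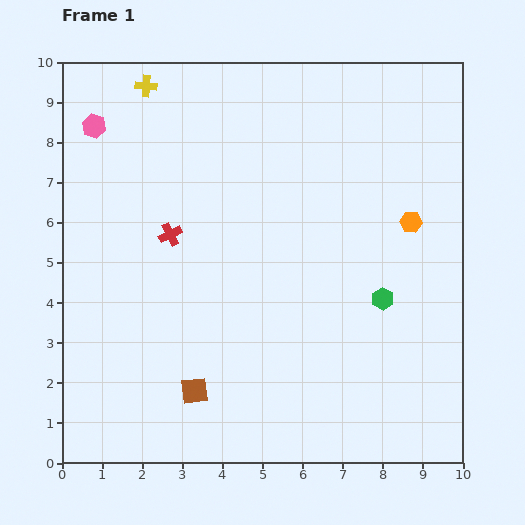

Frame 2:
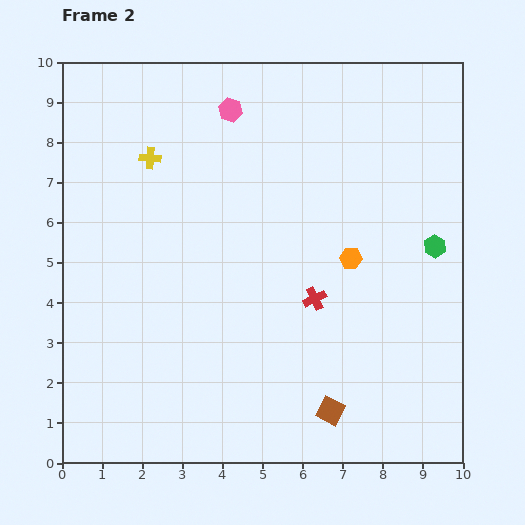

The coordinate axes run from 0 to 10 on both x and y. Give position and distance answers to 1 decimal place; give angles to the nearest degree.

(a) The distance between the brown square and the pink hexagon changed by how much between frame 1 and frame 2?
+0.8

Distance in frame 1: 7.1. Distance in frame 2: 7.9.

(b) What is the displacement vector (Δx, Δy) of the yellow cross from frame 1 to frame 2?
(0.1, -1.8)

The yellow cross was at (2.1, 9.4) in frame 1 and (2.2, 7.6) in frame 2.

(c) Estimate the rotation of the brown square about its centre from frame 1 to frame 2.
34° clockwise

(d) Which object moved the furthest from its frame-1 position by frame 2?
the red cross

(moved 3.9; next 3.4)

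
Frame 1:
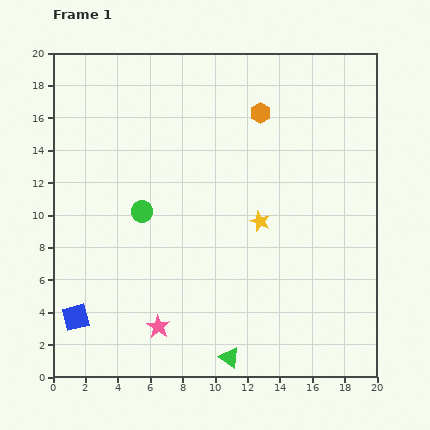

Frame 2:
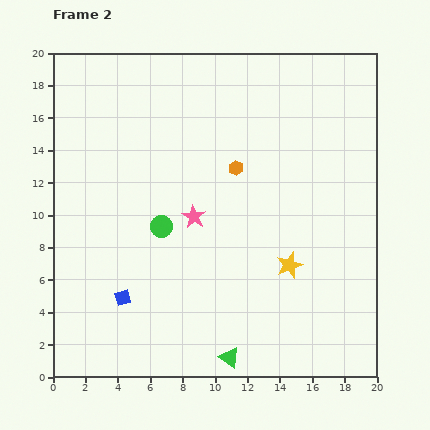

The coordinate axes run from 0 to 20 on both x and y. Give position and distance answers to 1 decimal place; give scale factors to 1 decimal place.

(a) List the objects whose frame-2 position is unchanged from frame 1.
the green triangle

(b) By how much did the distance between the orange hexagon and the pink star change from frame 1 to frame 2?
-10.6

Distance in frame 1: 14.6. Distance in frame 2: 4.0.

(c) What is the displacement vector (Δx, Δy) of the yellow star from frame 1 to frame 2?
(1.8, -2.7)

The yellow star was at (12.8, 9.6) in frame 1 and (14.6, 6.9) in frame 2.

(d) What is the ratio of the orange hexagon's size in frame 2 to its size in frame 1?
0.8×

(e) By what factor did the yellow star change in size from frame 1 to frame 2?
1.3×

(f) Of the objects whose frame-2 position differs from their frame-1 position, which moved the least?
the green circle

(moved 1.5)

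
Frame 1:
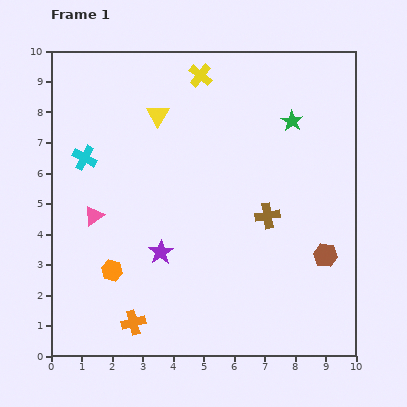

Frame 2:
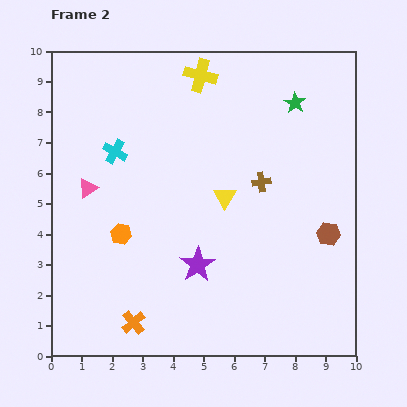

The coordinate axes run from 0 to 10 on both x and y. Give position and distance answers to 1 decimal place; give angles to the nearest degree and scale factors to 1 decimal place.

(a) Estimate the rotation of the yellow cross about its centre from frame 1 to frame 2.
24° counter-clockwise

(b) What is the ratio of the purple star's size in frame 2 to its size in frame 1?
1.4×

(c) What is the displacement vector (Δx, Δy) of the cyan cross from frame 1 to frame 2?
(1.0, 0.2)

The cyan cross was at (1.1, 6.5) in frame 1 and (2.1, 6.7) in frame 2.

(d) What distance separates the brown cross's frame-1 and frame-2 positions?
1.1

The brown cross moved from (7.1, 4.6) to (6.9, 5.7), a distance of √(0.2² + 1.1²) ≈ 1.1.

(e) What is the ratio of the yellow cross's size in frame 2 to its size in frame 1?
1.4×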